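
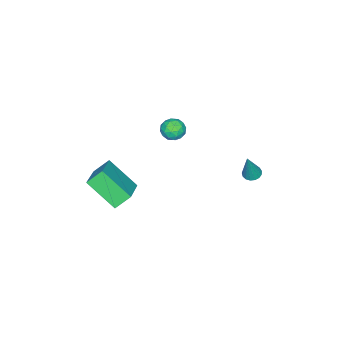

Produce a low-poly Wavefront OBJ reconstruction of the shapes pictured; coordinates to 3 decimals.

v -4.064 -2.156 -1.455
v -3.566 -2.306 -0.89
v -4.234 -3.374 -1.63
v -3.736 -3.524 -1.065
v -4.418 -3.211 -0.903
v -4.313 -2.458 -0.795
v -3.487 -3.222 -1.725
v -3.382 -2.469 -1.617
v -3.21 -2.965 -1.057
v -3.785 -2.958 -0.549
v -4.015 -2.722 -1.971
v -4.59 -2.715 -1.463
v -3.8 -2.124 -1.157
v -4 -3.556 -1.363
v -4.4 -3.372 -1.268
v -4.108 -3.46 -0.936
v -4.239 -2.213 -1.101
v -3.947 -2.302 -0.769
v -4.447 -2.833 -0.777
v -3.853 -3.378 -1.751
v -3.561 -3.467 -1.419
v -3.692 -2.22 -1.584
v -3.4 -2.308 -1.252
v -3.353 -2.847 -1.743
v -3.298 -2.6 -0.923
v -3.398 -3.316 -1.026
v -3.252 -3.138 -1.414
v -3.19 -2.696 -1.351
v -3.636 -2.596 -0.624
v -3.736 -3.312 -0.728
v -4.137 -3.127 -0.632
v -4.075 -2.685 -0.568
v -3.427 -2.983 -0.723
v -4.064 -2.368 -1.792
v -4.164 -3.084 -1.896
v -3.725 -2.995 -1.952
v -3.663 -2.553 -1.888
v -4.402 -2.364 -1.494
v -4.502 -3.08 -1.597
v -4.61 -2.984 -1.169
v -4.548 -2.542 -1.106
v -4.373 -2.697 -1.797
v -3.175 2.496 -1.974
v -2.675 2.408 -2.159
v -2.505 2.544 -0.186
v -2.696 2.665 -2.158
v -2.827 2.884 -2.115
v -3.037 3.014 -2.04
v -3.279 3.025 -1.949
v -3.497 2.914 -1.865
v -3.641 2.708 -1.805
v -3.678 2.453 -1.784
v -3.6 2.208 -1.807
v -3.424 2.029 -1.868
v -3.191 1.956 -1.953
v -2.955 2.007 -2.043
v -2.768 2.17 -2.117
v 2.376 -3.894 -0.474
v 1.759 -3.309 0.27
v 2.34 -2.21 -1.827
v 1.723 -1.625 -1.082
v 4.177 -3.135 0.422
v 3.56 -2.55 1.167
v 4.141 -1.451 -0.93
v 3.524 -0.866 -0.186
f 1 38 17
f 38 12 41
f 17 41 6
f 38 41 17
f 1 17 13
f 17 6 18
f 13 18 2
f 17 18 13
f 1 13 22
f 13 2 23
f 22 23 8
f 13 23 22
f 1 22 34
f 22 8 37
f 34 37 11
f 22 37 34
f 1 34 38
f 34 11 42
f 38 42 12
f 34 42 38
f 2 18 29
f 18 6 32
f 29 32 10
f 18 32 29
f 6 41 19
f 41 12 40
f 19 40 5
f 41 40 19
f 12 42 39
f 42 11 35
f 39 35 3
f 42 35 39
f 11 37 36
f 37 8 24
f 36 24 7
f 37 24 36
f 8 23 28
f 23 2 25
f 28 25 9
f 23 25 28
f 4 30 16
f 30 10 31
f 16 31 5
f 30 31 16
f 4 16 14
f 16 5 15
f 14 15 3
f 16 15 14
f 4 14 21
f 14 3 20
f 21 20 7
f 14 20 21
f 4 21 26
f 21 7 27
f 26 27 9
f 21 27 26
f 4 26 30
f 26 9 33
f 30 33 10
f 26 33 30
f 5 31 19
f 31 10 32
f 19 32 6
f 31 32 19
f 3 15 39
f 15 5 40
f 39 40 12
f 15 40 39
f 7 20 36
f 20 3 35
f 36 35 11
f 20 35 36
f 9 27 28
f 27 7 24
f 28 24 8
f 27 24 28
f 10 33 29
f 33 9 25
f 29 25 2
f 33 25 29
f 44 43 46
f 44 46 45
f 46 43 47
f 46 47 45
f 47 43 48
f 47 48 45
f 48 43 49
f 48 49 45
f 49 43 50
f 49 50 45
f 50 43 51
f 50 51 45
f 51 43 52
f 51 52 45
f 52 43 53
f 52 53 45
f 53 43 54
f 53 54 45
f 54 43 55
f 54 55 45
f 55 43 56
f 55 56 45
f 56 43 57
f 56 57 45
f 57 43 44
f 57 44 45
f 59 61 58
f 62 59 58
f 58 61 60
f 60 62 58
f 59 65 61
f 63 59 62
f 63 65 59
f 61 65 60
f 64 62 60
f 60 65 64
f 64 63 62
f 65 63 64



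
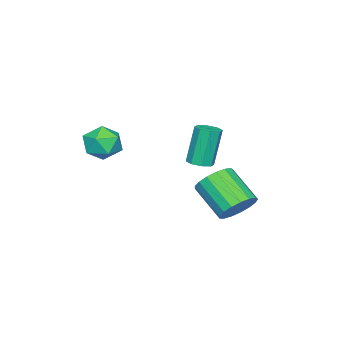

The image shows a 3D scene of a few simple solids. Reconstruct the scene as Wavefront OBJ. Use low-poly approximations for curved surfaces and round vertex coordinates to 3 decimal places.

v -2.78 3.266 -1.8
v -2.164 2.602 -2.388
v -2.723 0.931 -1.089
v -3.34 1.594 -0.5
v -1.843 2.779 -2.023
v -2.402 1.107 -0.724
v -1.736 3.066 -1.607
v -2.296 1.395 -0.308
v -1.869 3.4 -1.235
v -2.429 1.728 0.064
v -2.211 3.703 -0.992
v -2.77 2.031 0.307
v -2.683 3.905 -0.935
v -3.242 2.234 0.364
v -3.177 3.962 -1.075
v -3.737 2.29 0.224
v -3.581 3.859 -1.382
v -4.14 2.187 -0.082
v -3.801 3.62 -1.784
v -4.36 1.948 -0.485
v -3.787 3.3 -2.19
v -4.346 1.628 -0.89
v -3.542 2.972 -2.506
v -4.102 1.3 -1.207
v -3.124 2.712 -2.661
v -3.683 1.04 -1.361
v -2.626 2.578 -2.618
v -3.185 0.906 -1.319
v 0.835 -1.045 3.642
v 1.331 -0.514 2.882
v 2.129 -2.146 3.718
v 2.625 -1.615 2.958
v 2.509 -1.184 3.91
v 1.709 -0.504 3.863
v 1.751 -2.156 2.737
v 0.951 -1.476 2.69
v 1.897 -1.201 2.323
v 2.365 -0.6 3.048
v 1.095 -2.06 3.552
v 1.563 -1.459 4.277
v 1.05 3.385 2.951
v 1.554 3.765 3.058
v 1.033 3.895 5.037
v 0.53 3.515 4.929
v 1.152 4.017 2.936
v 0.631 4.147 4.915
v 0.691 3.899 2.822
v 0.17 4.029 4.801
v 0.44 3.48 2.784
v -0.081 3.61 4.762
v 0.547 3.005 2.843
v 0.026 3.135 4.822
v 0.949 2.753 2.965
v 0.428 2.883 4.944
v 1.41 2.871 3.079
v 0.889 3.001 5.058
v 1.661 3.29 3.118
v 1.14 3.42 5.096
f 2 1 5
f 2 5 3
f 3 5 6
f 3 6 4
f 5 1 7
f 5 7 6
f 6 7 8
f 6 8 4
f 7 1 9
f 7 9 8
f 8 9 10
f 8 10 4
f 9 1 11
f 9 11 10
f 10 11 12
f 10 12 4
f 11 1 13
f 11 13 12
f 12 13 14
f 12 14 4
f 13 1 15
f 13 15 14
f 14 15 16
f 14 16 4
f 15 1 17
f 15 17 16
f 16 17 18
f 16 18 4
f 17 1 19
f 17 19 18
f 18 19 20
f 18 20 4
f 19 1 21
f 19 21 20
f 20 21 22
f 20 22 4
f 21 1 23
f 21 23 22
f 22 23 24
f 22 24 4
f 23 1 25
f 23 25 24
f 24 25 26
f 24 26 4
f 25 1 27
f 25 27 26
f 26 27 28
f 26 28 4
f 27 1 2
f 27 2 28
f 28 2 3
f 28 3 4
f 29 40 34
f 29 34 30
f 29 30 36
f 29 36 39
f 29 39 40
f 30 34 38
f 34 40 33
f 40 39 31
f 39 36 35
f 36 30 37
f 32 38 33
f 32 33 31
f 32 31 35
f 32 35 37
f 32 37 38
f 33 38 34
f 31 33 40
f 35 31 39
f 37 35 36
f 38 37 30
f 42 41 45
f 42 45 43
f 43 45 46
f 43 46 44
f 45 41 47
f 45 47 46
f 46 47 48
f 46 48 44
f 47 41 49
f 47 49 48
f 48 49 50
f 48 50 44
f 49 41 51
f 49 51 50
f 50 51 52
f 50 52 44
f 51 41 53
f 51 53 52
f 52 53 54
f 52 54 44
f 53 41 55
f 53 55 54
f 54 55 56
f 54 56 44
f 55 41 57
f 55 57 56
f 56 57 58
f 56 58 44
f 57 41 42
f 57 42 58
f 58 42 43
f 58 43 44



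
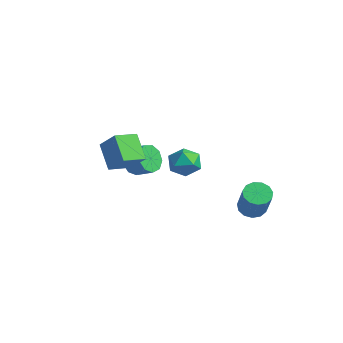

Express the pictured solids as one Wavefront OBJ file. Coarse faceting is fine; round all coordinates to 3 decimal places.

v -3.344 3.625 -1.945
v -3.036 4.143 -2.768
v -2.424 2.337 -2.412
v -2.116 2.855 -3.235
v -1.808 3.142 -2.306
v -2.376 3.938 -2.017
v -3.084 2.542 -3.163
v -3.652 3.338 -2.874
v -2.875 3.474 -3.52
v -2.086 3.845 -2.991
v -3.374 2.635 -2.189
v -2.585 3.006 -1.66
v -1.178 -1.089 -0.259
v -0.696 -1.293 -0.991
v 0.221 -0.914 -0.493
v -0.262 -0.711 0.239
v -0.91 -0.717 -1.034
v 0.006 -0.339 -0.535
v -1.25 -0.316 -0.714
v -0.334 0.063 -0.215
v -1.557 -0.276 -0.181
v -0.64 0.102 0.318
v -1.686 -0.617 0.315
v -0.769 -0.239 0.814
v -1.577 -1.179 0.542
v -0.661 -0.801 1.041
v -1.282 -1.699 0.395
v -0.366 -1.32 0.893
v -0.939 -1.933 -0.059
v -0.022 -1.555 0.44
v -0.707 -1.773 -0.607
v 0.21 -1.394 -0.108
v 3.123 3.204 -3.059
v 3.64 2.811 -3.491
v 4.674 2.323 -1.814
v 4.157 2.716 -1.381
v 3.79 3.224 -3.464
v 4.823 2.735 -1.786
v 3.728 3.63 -3.307
v 4.761 3.142 -1.63
v 3.474 3.901 -3.072
v 4.508 3.412 -1.395
v 3.109 3.95 -2.833
v 4.142 3.462 -1.155
v 2.748 3.763 -2.665
v 3.782 3.275 -0.987
v 2.507 3.399 -2.622
v 3.54 2.91 -0.945
v 2.461 2.972 -2.718
v 3.495 2.484 -1.041
v 2.625 2.619 -2.922
v 3.659 2.131 -1.245
v 2.948 2.452 -3.17
v 3.982 1.964 -1.492
v 3.326 2.524 -3.382
v 4.36 2.036 -1.704
v -0.944 -3.311 1.812
v 0.117 -3.117 2.883
v -0.891 -2.023 1.526
v 0.17 -1.829 2.597
v 0.25 -3.611 0.683
v 1.311 -3.417 1.754
v 0.303 -2.323 0.397
v 1.364 -2.129 1.468
f 1 12 6
f 1 6 2
f 1 2 8
f 1 8 11
f 1 11 12
f 2 6 10
f 6 12 5
f 12 11 3
f 11 8 7
f 8 2 9
f 4 10 5
f 4 5 3
f 4 3 7
f 4 7 9
f 4 9 10
f 5 10 6
f 3 5 12
f 7 3 11
f 9 7 8
f 10 9 2
f 14 13 17
f 14 17 15
f 15 17 18
f 15 18 16
f 17 13 19
f 17 19 18
f 18 19 20
f 18 20 16
f 19 13 21
f 19 21 20
f 20 21 22
f 20 22 16
f 21 13 23
f 21 23 22
f 22 23 24
f 22 24 16
f 23 13 25
f 23 25 24
f 24 25 26
f 24 26 16
f 25 13 27
f 25 27 26
f 26 27 28
f 26 28 16
f 27 13 29
f 27 29 28
f 28 29 30
f 28 30 16
f 29 13 31
f 29 31 30
f 30 31 32
f 30 32 16
f 31 13 14
f 31 14 32
f 32 14 15
f 32 15 16
f 34 33 37
f 34 37 35
f 35 37 38
f 35 38 36
f 37 33 39
f 37 39 38
f 38 39 40
f 38 40 36
f 39 33 41
f 39 41 40
f 40 41 42
f 40 42 36
f 41 33 43
f 41 43 42
f 42 43 44
f 42 44 36
f 43 33 45
f 43 45 44
f 44 45 46
f 44 46 36
f 45 33 47
f 45 47 46
f 46 47 48
f 46 48 36
f 47 33 49
f 47 49 48
f 48 49 50
f 48 50 36
f 49 33 51
f 49 51 50
f 50 51 52
f 50 52 36
f 51 33 53
f 51 53 52
f 52 53 54
f 52 54 36
f 53 33 55
f 53 55 54
f 54 55 56
f 54 56 36
f 55 33 34
f 55 34 56
f 56 34 35
f 56 35 36
f 58 60 57
f 61 58 57
f 57 60 59
f 59 61 57
f 58 64 60
f 62 58 61
f 62 64 58
f 60 64 59
f 63 61 59
f 59 64 63
f 63 62 61
f 64 62 63



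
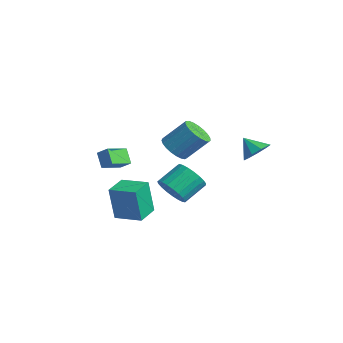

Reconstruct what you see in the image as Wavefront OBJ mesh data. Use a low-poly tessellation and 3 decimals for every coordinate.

v 3.072 -0.997 0.212
v 4.07 -1.113 0.549
v 3.927 0.3 1.464
v 2.928 0.417 1.128
v 4.124 -0.871 0.184
v 3.98 0.542 1.099
v 3.996 -0.652 -0.176
v 3.852 0.762 0.74
v 3.708 -0.491 -0.468
v 3.564 0.922 0.447
v 3.31 -0.418 -0.643
v 3.166 0.995 0.272
v 2.871 -0.446 -0.67
v 2.727 0.968 0.245
v 2.467 -0.568 -0.545
v 2.323 0.845 0.37
v 2.167 -0.765 -0.288
v 2.023 0.649 0.627
v 2.024 -1.001 0.055
v 1.88 0.412 0.97
v 2.062 -1.237 0.425
v 1.918 0.176 1.34
v 2.274 -1.432 0.759
v 2.131 -0.018 1.674
v 2.625 -1.551 0.998
v 2.481 -0.137 1.913
v 3.053 -1.574 1.101
v 2.909 -0.161 2.016
v 3.484 -1.498 1.051
v 3.34 -0.084 1.966
v 3.844 -1.335 0.855
v 3.7 0.079 1.771
v -0.133 1.035 1.705
v 0.374 1.566 1.025
v 1.04 2.735 2.436
v 0.533 2.205 3.115
v 0.008 1.763 1.034
v 0.675 2.933 2.445
v -0.382 1.835 1.159
v 0.285 3.005 2.57
v -0.729 1.769 1.378
v -0.062 2.938 2.789
v -0.973 1.576 1.654
v -0.306 2.745 3.064
v -1.072 1.289 1.938
v -0.405 2.458 3.349
v -1.009 0.958 2.182
v -0.342 2.128 3.593
v -0.794 0.641 2.344
v -0.127 1.811 3.754
v -0.465 0.392 2.395
v 0.202 1.561 3.805
v -0.078 0.254 2.326
v 0.588 1.424 3.737
v 0.298 0.251 2.151
v 0.965 1.421 3.561
v 0.6 0.384 1.898
v 1.267 1.554 3.308
v 0.776 0.629 1.611
v 1.443 1.799 3.022
v 0.794 0.945 1.341
v 1.461 2.115 2.752
v 0.652 1.276 1.134
v 1.318 2.446 2.545
v 4.271 3.811 2.61
v 4.841 3.108 2.864
v 3.409 3.429 3.49
v 4.968 3.631 3.215
v 4.769 4.238 3.284
v 4.337 4.646 3.037
v 3.874 4.663 2.591
v 3.598 4.281 2.153
v 3.636 3.679 1.93
v 3.972 3.139 2.025
v 4.448 2.913 2.393
v -0.87 -3.532 2.183
v -0.21 -3.21 2.721
v -1.167 -2.175 1.734
v -0.507 -1.853 2.272
v -0.133 -3.647 1.348
v 0.527 -3.325 1.886
v -0.43 -2.29 0.899
v 0.23 -1.968 1.437
v 2.843 -4.431 -1.023
v 2.694 -4.703 1.155
v 2.039 -3.192 -0.923
v 1.891 -3.464 1.255
v 4.249 -3.536 -0.815
v 4.101 -3.808 1.363
v 3.446 -2.297 -0.715
v 3.297 -2.569 1.463
f 2 1 5
f 2 5 3
f 3 5 6
f 3 6 4
f 5 1 7
f 5 7 6
f 6 7 8
f 6 8 4
f 7 1 9
f 7 9 8
f 8 9 10
f 8 10 4
f 9 1 11
f 9 11 10
f 10 11 12
f 10 12 4
f 11 1 13
f 11 13 12
f 12 13 14
f 12 14 4
f 13 1 15
f 13 15 14
f 14 15 16
f 14 16 4
f 15 1 17
f 15 17 16
f 16 17 18
f 16 18 4
f 17 1 19
f 17 19 18
f 18 19 20
f 18 20 4
f 19 1 21
f 19 21 20
f 20 21 22
f 20 22 4
f 21 1 23
f 21 23 22
f 22 23 24
f 22 24 4
f 23 1 25
f 23 25 24
f 24 25 26
f 24 26 4
f 25 1 27
f 25 27 26
f 26 27 28
f 26 28 4
f 27 1 29
f 27 29 28
f 28 29 30
f 28 30 4
f 29 1 31
f 29 31 30
f 30 31 32
f 30 32 4
f 31 1 2
f 31 2 32
f 32 2 3
f 32 3 4
f 34 33 37
f 34 37 35
f 35 37 38
f 35 38 36
f 37 33 39
f 37 39 38
f 38 39 40
f 38 40 36
f 39 33 41
f 39 41 40
f 40 41 42
f 40 42 36
f 41 33 43
f 41 43 42
f 42 43 44
f 42 44 36
f 43 33 45
f 43 45 44
f 44 45 46
f 44 46 36
f 45 33 47
f 45 47 46
f 46 47 48
f 46 48 36
f 47 33 49
f 47 49 48
f 48 49 50
f 48 50 36
f 49 33 51
f 49 51 50
f 50 51 52
f 50 52 36
f 51 33 53
f 51 53 52
f 52 53 54
f 52 54 36
f 53 33 55
f 53 55 54
f 54 55 56
f 54 56 36
f 55 33 57
f 55 57 56
f 56 57 58
f 56 58 36
f 57 33 59
f 57 59 58
f 58 59 60
f 58 60 36
f 59 33 61
f 59 61 60
f 60 61 62
f 60 62 36
f 61 33 63
f 61 63 62
f 62 63 64
f 62 64 36
f 63 33 34
f 63 34 64
f 64 34 35
f 64 35 36
f 66 65 68
f 66 68 67
f 68 65 69
f 68 69 67
f 69 65 70
f 69 70 67
f 70 65 71
f 70 71 67
f 71 65 72
f 71 72 67
f 72 65 73
f 72 73 67
f 73 65 74
f 73 74 67
f 74 65 75
f 74 75 67
f 75 65 66
f 75 66 67
f 77 79 76
f 80 77 76
f 76 79 78
f 78 80 76
f 77 83 79
f 81 77 80
f 81 83 77
f 79 83 78
f 82 80 78
f 78 83 82
f 82 81 80
f 83 81 82
f 85 87 84
f 88 85 84
f 84 87 86
f 86 88 84
f 85 91 87
f 89 85 88
f 89 91 85
f 87 91 86
f 90 88 86
f 86 91 90
f 90 89 88
f 91 89 90



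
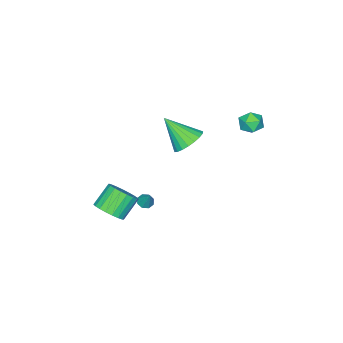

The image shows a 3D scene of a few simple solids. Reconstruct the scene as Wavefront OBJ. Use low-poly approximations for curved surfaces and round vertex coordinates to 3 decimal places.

v -1.209 0.552 1.345
v -0.185 0.575 1.163
v -0.911 -0.912 2.835
v -0.229 0.877 1.469
v -0.442 1.123 1.753
v -0.787 1.271 1.967
v -1.206 1.294 2.074
v -1.625 1.189 2.054
v -1.972 0.974 1.912
v -2.187 0.686 1.671
v -2.233 0.374 1.375
v -2.102 0.094 1.073
v -1.816 -0.107 0.818
v -1.425 -0.195 0.654
v -0.997 -0.153 0.61
v -0.606 0.011 0.693
v -0.318 0.268 0.888
v -0.023 -1.567 -4.226
v 0.431 -1.799 -4.231
v 0.303 -0.953 -3.174
v 0.433 -1.462 -4.428
v 0.168 -1.187 -4.507
v -0.209 -1.134 -4.421
v -0.477 -1.335 -4.22
v -0.479 -1.671 -4.023
v -0.214 -1.947 -3.944
v 0.163 -2 -4.03
v 2.282 -2.372 -3.946
v 2.822 -1.682 -3.484
v 1.678 -1.518 -2.392
v 1.138 -2.208 -2.854
v 2.602 -1.456 -3.749
v 1.458 -1.292 -2.657
v 2.326 -1.388 -4.047
v 1.182 -1.224 -2.955
v 2.043 -1.491 -4.328
v 0.9 -1.326 -3.236
v 1.802 -1.745 -4.543
v 0.658 -1.581 -3.451
v 1.643 -2.109 -4.655
v 0.499 -1.944 -3.563
v 1.595 -2.517 -4.644
v 0.451 -2.353 -3.552
v 1.666 -2.901 -4.512
v 0.522 -2.737 -3.42
v 1.843 -3.193 -4.283
v 0.699 -3.029 -3.191
v 2.096 -3.343 -3.995
v 0.952 -3.179 -2.903
v 2.381 -3.326 -3.699
v 1.237 -3.161 -2.607
v 2.649 -3.143 -3.445
v 1.505 -2.979 -2.353
v 2.854 -2.827 -3.278
v 1.71 -2.663 -2.186
v 2.96 -2.433 -3.227
v 1.816 -2.268 -2.135
v 2.948 -2.028 -3.3
v 1.804 -1.863 -2.208
v -3.067 4.077 4.099
v -2.708 4.472 3.519
v -2.152 3.188 4.061
v -1.793 3.583 3.481
v -1.81 3.883 4.209
v -2.376 4.433 4.233
v -2.484 3.227 3.347
v -3.05 3.777 3.371
v -2.348 3.946 3.054
v -1.931 4.352 3.586
v -2.929 3.308 3.994
v -2.512 3.714 4.526
f 2 1 4
f 2 4 3
f 4 1 5
f 4 5 3
f 5 1 6
f 5 6 3
f 6 1 7
f 6 7 3
f 7 1 8
f 7 8 3
f 8 1 9
f 8 9 3
f 9 1 10
f 9 10 3
f 10 1 11
f 10 11 3
f 11 1 12
f 11 12 3
f 12 1 13
f 12 13 3
f 13 1 14
f 13 14 3
f 14 1 15
f 14 15 3
f 15 1 16
f 15 16 3
f 16 1 17
f 16 17 3
f 17 1 2
f 17 2 3
f 19 18 21
f 19 21 20
f 21 18 22
f 21 22 20
f 22 18 23
f 22 23 20
f 23 18 24
f 23 24 20
f 24 18 25
f 24 25 20
f 25 18 26
f 25 26 20
f 26 18 27
f 26 27 20
f 27 18 19
f 27 19 20
f 29 28 32
f 29 32 30
f 30 32 33
f 30 33 31
f 32 28 34
f 32 34 33
f 33 34 35
f 33 35 31
f 34 28 36
f 34 36 35
f 35 36 37
f 35 37 31
f 36 28 38
f 36 38 37
f 37 38 39
f 37 39 31
f 38 28 40
f 38 40 39
f 39 40 41
f 39 41 31
f 40 28 42
f 40 42 41
f 41 42 43
f 41 43 31
f 42 28 44
f 42 44 43
f 43 44 45
f 43 45 31
f 44 28 46
f 44 46 45
f 45 46 47
f 45 47 31
f 46 28 48
f 46 48 47
f 47 48 49
f 47 49 31
f 48 28 50
f 48 50 49
f 49 50 51
f 49 51 31
f 50 28 52
f 50 52 51
f 51 52 53
f 51 53 31
f 52 28 54
f 52 54 53
f 53 54 55
f 53 55 31
f 54 28 56
f 54 56 55
f 55 56 57
f 55 57 31
f 56 28 58
f 56 58 57
f 57 58 59
f 57 59 31
f 58 28 29
f 58 29 59
f 59 29 30
f 59 30 31
f 60 71 65
f 60 65 61
f 60 61 67
f 60 67 70
f 60 70 71
f 61 65 69
f 65 71 64
f 71 70 62
f 70 67 66
f 67 61 68
f 63 69 64
f 63 64 62
f 63 62 66
f 63 66 68
f 63 68 69
f 64 69 65
f 62 64 71
f 66 62 70
f 68 66 67
f 69 68 61



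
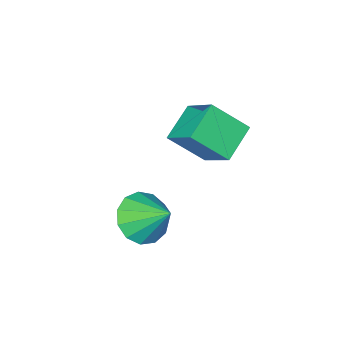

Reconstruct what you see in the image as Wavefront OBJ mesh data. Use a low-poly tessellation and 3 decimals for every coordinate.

v 0.309 -1.298 -1.387
v 1.039 -1.654 -0.822
v 0.071 -0.142 -0.353
v 1.275 -1.291 -1.173
v 1.204 -0.931 -1.593
v 0.849 -0.687 -1.947
v 0.322 -0.637 -2.124
v -0.209 -0.798 -2.066
v -0.576 -1.117 -1.793
v -0.662 -1.494 -1.391
v -0.44 -1.809 -0.988
v 0.02 -1.962 -0.711
v 0.571 -1.904 -0.649
v -3.121 -3.605 0.836
v -3.096 -2.293 1.837
v -4.051 -2.781 -0.22
v -4.026 -1.47 0.781
v -1.914 -3.11 0.159
v -1.889 -1.799 1.16
v -2.844 -2.287 -0.897
v -2.819 -0.975 0.104
f 2 1 4
f 2 4 3
f 4 1 5
f 4 5 3
f 5 1 6
f 5 6 3
f 6 1 7
f 6 7 3
f 7 1 8
f 7 8 3
f 8 1 9
f 8 9 3
f 9 1 10
f 9 10 3
f 10 1 11
f 10 11 3
f 11 1 12
f 11 12 3
f 12 1 13
f 12 13 3
f 13 1 2
f 13 2 3
f 15 17 14
f 18 15 14
f 14 17 16
f 16 18 14
f 15 21 17
f 19 15 18
f 19 21 15
f 17 21 16
f 20 18 16
f 16 21 20
f 20 19 18
f 21 19 20



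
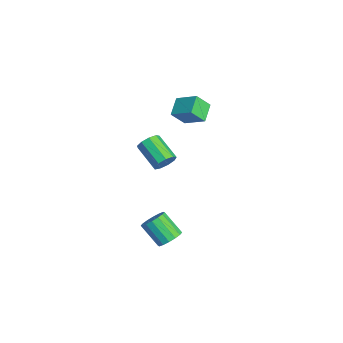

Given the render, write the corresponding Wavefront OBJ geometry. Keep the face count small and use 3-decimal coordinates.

v 3.383 1.197 -4.556
v 3.689 1.68 -4.01
v 2.823 0.905 -2.839
v 2.517 0.423 -3.384
v 3.348 1.867 -4.138
v 2.483 1.092 -2.967
v 3.017 1.875 -4.378
v 2.151 1.1 -3.206
v 2.784 1.701 -4.665
v 1.918 0.926 -3.494
v 2.711 1.392 -4.923
v 1.846 0.617 -3.752
v 2.818 1.031 -5.083
v 1.953 0.256 -3.911
v 3.077 0.715 -5.101
v 2.211 -0.06 -3.93
v 3.417 0.528 -4.973
v 2.552 -0.247 -3.802
v 3.749 0.52 -4.734
v 2.883 -0.255 -3.562
v 3.982 0.694 -4.446
v 3.116 -0.081 -3.275
v 4.054 1.003 -4.188
v 3.189 0.228 -3.017
v 3.947 1.364 -4.029
v 3.082 0.589 -2.857
v 4.415 0.708 2.655
v 4.83 0.263 3.001
v 3.481 -0.352 3.831
v 3.065 0.092 3.485
v 4.792 0.674 3.243
v 3.443 0.059 4.074
v 4.578 1.101 3.21
v 3.228 0.486 4.041
v 4.287 1.344 2.918
v 2.937 0.728 3.748
v 4.056 1.289 2.502
v 2.706 0.673 3.332
v 3.993 0.962 2.157
v 2.643 0.347 2.988
v 4.127 0.516 2.046
v 2.778 -0.099 2.876
v 4.396 0.16 2.219
v 3.047 -0.455 3.05
v 4.674 0.06 2.596
v 3.324 -0.555 3.427
v -1.854 2.438 1.816
v -2.831 2.979 2.421
v -1.988 3.264 0.861
v -2.965 3.805 1.466
v -0.915 3.375 2.494
v -1.892 3.916 3.099
v -1.049 4.201 1.539
v -2.026 4.742 2.144
f 2 1 5
f 2 5 3
f 3 5 6
f 3 6 4
f 5 1 7
f 5 7 6
f 6 7 8
f 6 8 4
f 7 1 9
f 7 9 8
f 8 9 10
f 8 10 4
f 9 1 11
f 9 11 10
f 10 11 12
f 10 12 4
f 11 1 13
f 11 13 12
f 12 13 14
f 12 14 4
f 13 1 15
f 13 15 14
f 14 15 16
f 14 16 4
f 15 1 17
f 15 17 16
f 16 17 18
f 16 18 4
f 17 1 19
f 17 19 18
f 18 19 20
f 18 20 4
f 19 1 21
f 19 21 20
f 20 21 22
f 20 22 4
f 21 1 23
f 21 23 22
f 22 23 24
f 22 24 4
f 23 1 25
f 23 25 24
f 24 25 26
f 24 26 4
f 25 1 2
f 25 2 26
f 26 2 3
f 26 3 4
f 28 27 31
f 28 31 29
f 29 31 32
f 29 32 30
f 31 27 33
f 31 33 32
f 32 33 34
f 32 34 30
f 33 27 35
f 33 35 34
f 34 35 36
f 34 36 30
f 35 27 37
f 35 37 36
f 36 37 38
f 36 38 30
f 37 27 39
f 37 39 38
f 38 39 40
f 38 40 30
f 39 27 41
f 39 41 40
f 40 41 42
f 40 42 30
f 41 27 43
f 41 43 42
f 42 43 44
f 42 44 30
f 43 27 45
f 43 45 44
f 44 45 46
f 44 46 30
f 45 27 28
f 45 28 46
f 46 28 29
f 46 29 30
f 48 50 47
f 51 48 47
f 47 50 49
f 49 51 47
f 48 54 50
f 52 48 51
f 52 54 48
f 50 54 49
f 53 51 49
f 49 54 53
f 53 52 51
f 54 52 53



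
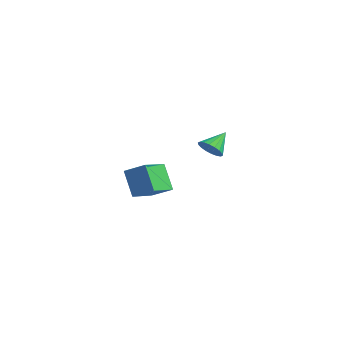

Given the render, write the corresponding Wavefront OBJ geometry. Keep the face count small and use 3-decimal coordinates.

v 2.52 1.634 0.818
v 2.987 2.039 0.468
v 2.26 2.646 1.642
v 2.716 2.095 0.315
v 2.407 2.059 0.261
v 2.12 1.94 0.317
v 1.912 1.76 0.473
v 1.825 1.555 0.697
v 1.875 1.366 0.945
v 2.053 1.23 1.168
v 2.323 1.174 1.322
v 2.632 1.209 1.376
v 2.919 1.329 1.319
v 3.127 1.509 1.164
v 3.215 1.714 0.94
v 3.165 1.903 0.691
v -3.402 0.653 -4.331
v -4.361 0.691 -2.879
v -4.074 2.138 -4.813
v -5.032 2.177 -3.361
v -2.388 1.323 -3.679
v -3.346 1.362 -2.227
v -3.059 2.809 -4.161
v -4.018 2.847 -2.709
f 2 1 4
f 2 4 3
f 4 1 5
f 4 5 3
f 5 1 6
f 5 6 3
f 6 1 7
f 6 7 3
f 7 1 8
f 7 8 3
f 8 1 9
f 8 9 3
f 9 1 10
f 9 10 3
f 10 1 11
f 10 11 3
f 11 1 12
f 11 12 3
f 12 1 13
f 12 13 3
f 13 1 14
f 13 14 3
f 14 1 15
f 14 15 3
f 15 1 16
f 15 16 3
f 16 1 2
f 16 2 3
f 18 20 17
f 21 18 17
f 17 20 19
f 19 21 17
f 18 24 20
f 22 18 21
f 22 24 18
f 20 24 19
f 23 21 19
f 19 24 23
f 23 22 21
f 24 22 23



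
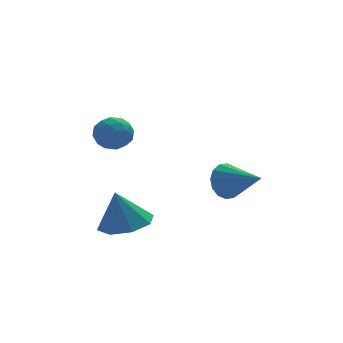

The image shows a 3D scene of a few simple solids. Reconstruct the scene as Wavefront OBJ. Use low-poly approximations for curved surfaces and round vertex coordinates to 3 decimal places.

v -1.447 -0.827 -1.163
v -0.386 -0.895 -0.923
v -1.793 -0.693 0.403
v -0.636 -0.108 -1.046
v -1.361 0.257 -1.237
v -2.137 -0.012 -1.385
v -2.508 -0.759 -1.403
v -2.258 -1.545 -1.281
v -1.533 -1.911 -1.09
v -0.758 -1.641 -0.942
v 2.808 0.015 -0.092
v 3.354 0.003 -0.756
v 3.632 -1.435 0.612
v 3.549 0.262 -0.45
v 3.546 0.455 -0.049
v 3.344 0.53 0.341
v 2.999 0.466 0.615
v 2.603 0.282 0.7
v 2.261 0.026 0.572
v 2.067 -0.232 0.267
v 2.07 -0.425 -0.134
v 2.272 -0.5 -0.524
v 2.617 -0.436 -0.798
v 3.013 -0.252 -0.883
v -2.4 -0.207 3.646
v -1.711 0.197 3.682
v -1.809 -1.157 2.998
v -1.12 -0.753 3.034
v -1.435 -1.066 3.698
v -1.8 -0.479 4.099
v -1.72 -0.481 2.581
v -2.085 0.106 2.982
v -1.291 0.027 3.024
v -1.115 -0.334 3.714
v -2.405 -0.626 2.966
v -2.229 -0.987 3.656
v -2.107 0.078 3.721
v -1.413 -1.038 2.959
v -1.598 -1.222 3.349
v -1.193 -0.985 3.37
v -2.16 -0.319 3.966
v -1.755 -0.082 3.987
v -1.593 -0.824 3.997
v -1.765 -0.878 2.693
v -1.36 -0.641 2.714
v -2.327 0.025 3.31
v -1.922 0.262 3.331
v -1.927 -0.136 2.683
v -1.455 0.216 3.355
v -1.108 -0.342 2.974
v -1.461 -0.182 2.708
v -1.675 0.163 2.944
v -1.352 0.003 3.761
v -1.005 -0.555 3.38
v -1.19 -0.739 3.77
v -1.404 -0.394 4.006
v -1.105 -0.096 3.374
v -2.515 -0.405 3.3
v -2.168 -0.963 2.919
v -2.116 -0.566 2.674
v -2.33 -0.221 2.91
v -2.412 -0.618 3.706
v -2.065 -1.176 3.325
v -1.845 -1.123 3.736
v -2.059 -0.778 3.972
v -2.415 -0.864 3.306
f 2 1 4
f 2 4 3
f 4 1 5
f 4 5 3
f 5 1 6
f 5 6 3
f 6 1 7
f 6 7 3
f 7 1 8
f 7 8 3
f 8 1 9
f 8 9 3
f 9 1 10
f 9 10 3
f 10 1 2
f 10 2 3
f 12 11 14
f 12 14 13
f 14 11 15
f 14 15 13
f 15 11 16
f 15 16 13
f 16 11 17
f 16 17 13
f 17 11 18
f 17 18 13
f 18 11 19
f 18 19 13
f 19 11 20
f 19 20 13
f 20 11 21
f 20 21 13
f 21 11 22
f 21 22 13
f 22 11 23
f 22 23 13
f 23 11 24
f 23 24 13
f 24 11 12
f 24 12 13
f 25 62 41
f 62 36 65
f 41 65 30
f 62 65 41
f 25 41 37
f 41 30 42
f 37 42 26
f 41 42 37
f 25 37 46
f 37 26 47
f 46 47 32
f 37 47 46
f 25 46 58
f 46 32 61
f 58 61 35
f 46 61 58
f 25 58 62
f 58 35 66
f 62 66 36
f 58 66 62
f 26 42 53
f 42 30 56
f 53 56 34
f 42 56 53
f 30 65 43
f 65 36 64
f 43 64 29
f 65 64 43
f 36 66 63
f 66 35 59
f 63 59 27
f 66 59 63
f 35 61 60
f 61 32 48
f 60 48 31
f 61 48 60
f 32 47 52
f 47 26 49
f 52 49 33
f 47 49 52
f 28 54 40
f 54 34 55
f 40 55 29
f 54 55 40
f 28 40 38
f 40 29 39
f 38 39 27
f 40 39 38
f 28 38 45
f 38 27 44
f 45 44 31
f 38 44 45
f 28 45 50
f 45 31 51
f 50 51 33
f 45 51 50
f 28 50 54
f 50 33 57
f 54 57 34
f 50 57 54
f 29 55 43
f 55 34 56
f 43 56 30
f 55 56 43
f 27 39 63
f 39 29 64
f 63 64 36
f 39 64 63
f 31 44 60
f 44 27 59
f 60 59 35
f 44 59 60
f 33 51 52
f 51 31 48
f 52 48 32
f 51 48 52
f 34 57 53
f 57 33 49
f 53 49 26
f 57 49 53



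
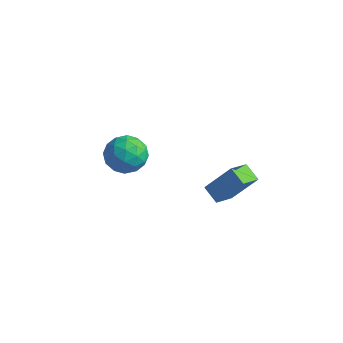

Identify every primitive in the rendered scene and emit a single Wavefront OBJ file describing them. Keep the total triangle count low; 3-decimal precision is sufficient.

v -3.515 -2.691 0.301
v -2.508 -3.035 -0.296
v -4.392 -4.385 -0.204
v -3.385 -4.729 -0.801
v -3.378 -4.657 0.417
v -2.836 -3.61 0.729
v -4.064 -3.81 -1.229
v -3.522 -2.763 -0.917
v -2.847 -3.727 -1.241
v -2.424 -4.25 -0.224
v -4.476 -3.17 -0.276
v -4.053 -3.693 0.741
v -2.934 -2.714 0.047
v -3.966 -4.706 -0.547
v -3.962 -4.663 0.169
v -3.37 -4.865 -0.182
v -3.127 -3.052 0.649
v -2.535 -3.254 0.299
v -3.047 -4.208 0.717
v -4.365 -4.166 -0.799
v -3.773 -4.368 -1.149
v -3.53 -2.555 -0.318
v -2.938 -2.757 -0.669
v -3.853 -3.212 -1.217
v -2.542 -3.323 -0.859
v -3.058 -4.319 -1.156
v -3.457 -3.779 -1.408
v -3.138 -3.163 -1.224
v -2.293 -3.63 -0.262
v -2.809 -4.626 -0.559
v -2.804 -4.584 0.157
v -2.486 -3.968 0.341
v -2.492 -4.037 -0.817
v -4.091 -2.794 0.059
v -4.607 -3.79 -0.238
v -4.414 -3.452 -0.841
v -4.096 -2.836 -0.657
v -3.842 -3.101 0.656
v -4.358 -4.097 0.359
v -3.762 -4.257 0.724
v -3.443 -3.641 0.908
v -4.408 -3.383 0.317
v 1.805 -4.06 0.46
v 2.823 -3.287 1.999
v 1.805 -2.791 -0.177
v 2.822 -2.018 1.362
v 2.718 -4.302 -0.022
v 3.735 -3.529 1.517
v 2.717 -3.033 -0.659
v 3.735 -2.26 0.88
f 1 38 17
f 38 12 41
f 17 41 6
f 38 41 17
f 1 17 13
f 17 6 18
f 13 18 2
f 17 18 13
f 1 13 22
f 13 2 23
f 22 23 8
f 13 23 22
f 1 22 34
f 22 8 37
f 34 37 11
f 22 37 34
f 1 34 38
f 34 11 42
f 38 42 12
f 34 42 38
f 2 18 29
f 18 6 32
f 29 32 10
f 18 32 29
f 6 41 19
f 41 12 40
f 19 40 5
f 41 40 19
f 12 42 39
f 42 11 35
f 39 35 3
f 42 35 39
f 11 37 36
f 37 8 24
f 36 24 7
f 37 24 36
f 8 23 28
f 23 2 25
f 28 25 9
f 23 25 28
f 4 30 16
f 30 10 31
f 16 31 5
f 30 31 16
f 4 16 14
f 16 5 15
f 14 15 3
f 16 15 14
f 4 14 21
f 14 3 20
f 21 20 7
f 14 20 21
f 4 21 26
f 21 7 27
f 26 27 9
f 21 27 26
f 4 26 30
f 26 9 33
f 30 33 10
f 26 33 30
f 5 31 19
f 31 10 32
f 19 32 6
f 31 32 19
f 3 15 39
f 15 5 40
f 39 40 12
f 15 40 39
f 7 20 36
f 20 3 35
f 36 35 11
f 20 35 36
f 9 27 28
f 27 7 24
f 28 24 8
f 27 24 28
f 10 33 29
f 33 9 25
f 29 25 2
f 33 25 29
f 44 46 43
f 47 44 43
f 43 46 45
f 45 47 43
f 44 50 46
f 48 44 47
f 48 50 44
f 46 50 45
f 49 47 45
f 45 50 49
f 49 48 47
f 50 48 49



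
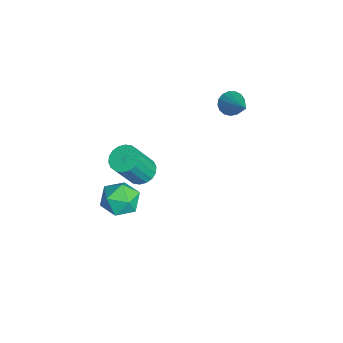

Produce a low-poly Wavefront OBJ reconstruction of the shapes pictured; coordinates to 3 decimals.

v -4.604 2.422 3.367
v -4.211 2.026 2.961
v -2.976 2.798 4.573
v -4.183 2.327 2.829
v -4.251 2.651 2.82
v -4.4 2.921 2.937
v -4.596 3.078 3.152
v -4.793 3.084 3.417
v -4.947 2.939 3.67
v -5.023 2.675 3.854
v -5.002 2.353 3.927
v -4.89 2.048 3.871
v -4.713 1.828 3.7
v -4.511 1.744 3.453
v -4.33 1.816 3.186
v -3.518 -2.134 -1.956
v -2.858 -2.438 -2.744
v -4.102 -3.762 -1.816
v -3.442 -4.066 -2.604
v -3.042 -3.775 -1.653
v -2.681 -2.769 -1.739
v -4.279 -3.431 -2.821
v -3.918 -2.425 -2.907
v -3.328 -3.24 -3.279
v -2.564 -3.452 -2.557
v -4.396 -2.748 -2.003
v -3.632 -2.96 -1.281
v -1.902 -2.268 1.665
v -1.485 -1.644 1.839
v -0.941 -2.489 3.568
v -1.358 -3.112 3.395
v -1.792 -1.57 1.971
v -1.248 -2.414 3.701
v -2.12 -1.634 2.044
v -1.577 -2.478 3.773
v -2.406 -1.823 2.041
v -1.862 -2.668 3.77
v -2.592 -2.101 1.964
v -2.048 -2.945 3.693
v -2.641 -2.411 1.828
v -2.097 -3.256 3.557
v -2.544 -2.693 1.659
v -2 -3.538 3.389
v -2.319 -2.891 1.492
v -1.775 -3.736 3.221
v -2.012 -2.966 1.359
v -1.468 -3.81 3.089
v -1.683 -2.902 1.287
v -1.14 -3.746 3.016
v -1.398 -2.712 1.29
v -0.854 -3.557 3.019
v -1.212 -2.435 1.367
v -0.668 -3.279 3.096
v -1.163 -2.124 1.503
v -0.619 -2.969 3.232
v -1.26 -1.842 1.671
v -0.716 -2.687 3.401
f 2 1 4
f 2 4 3
f 4 1 5
f 4 5 3
f 5 1 6
f 5 6 3
f 6 1 7
f 6 7 3
f 7 1 8
f 7 8 3
f 8 1 9
f 8 9 3
f 9 1 10
f 9 10 3
f 10 1 11
f 10 11 3
f 11 1 12
f 11 12 3
f 12 1 13
f 12 13 3
f 13 1 14
f 13 14 3
f 14 1 15
f 14 15 3
f 15 1 2
f 15 2 3
f 16 27 21
f 16 21 17
f 16 17 23
f 16 23 26
f 16 26 27
f 17 21 25
f 21 27 20
f 27 26 18
f 26 23 22
f 23 17 24
f 19 25 20
f 19 20 18
f 19 18 22
f 19 22 24
f 19 24 25
f 20 25 21
f 18 20 27
f 22 18 26
f 24 22 23
f 25 24 17
f 29 28 32
f 29 32 30
f 30 32 33
f 30 33 31
f 32 28 34
f 32 34 33
f 33 34 35
f 33 35 31
f 34 28 36
f 34 36 35
f 35 36 37
f 35 37 31
f 36 28 38
f 36 38 37
f 37 38 39
f 37 39 31
f 38 28 40
f 38 40 39
f 39 40 41
f 39 41 31
f 40 28 42
f 40 42 41
f 41 42 43
f 41 43 31
f 42 28 44
f 42 44 43
f 43 44 45
f 43 45 31
f 44 28 46
f 44 46 45
f 45 46 47
f 45 47 31
f 46 28 48
f 46 48 47
f 47 48 49
f 47 49 31
f 48 28 50
f 48 50 49
f 49 50 51
f 49 51 31
f 50 28 52
f 50 52 51
f 51 52 53
f 51 53 31
f 52 28 54
f 52 54 53
f 53 54 55
f 53 55 31
f 54 28 56
f 54 56 55
f 55 56 57
f 55 57 31
f 56 28 29
f 56 29 57
f 57 29 30
f 57 30 31



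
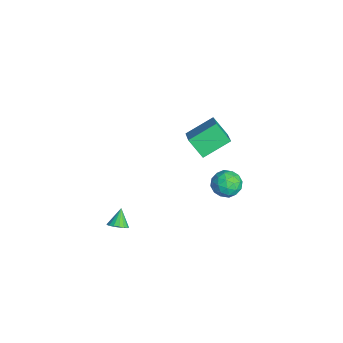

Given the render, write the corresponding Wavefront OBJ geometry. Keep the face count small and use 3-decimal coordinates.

v 0.17 3.692 -3.656
v 1.091 4.151 -3.439
v 0.929 2.169 -3.661
v 1.85 2.628 -3.444
v 1.089 2.609 -2.719
v 0.62 3.55 -2.716
v 1.4 2.77 -4.384
v 0.931 3.711 -4.381
v 1.851 3.581 -3.89
v 1.659 3.481 -2.861
v 0.361 2.839 -4.239
v 0.169 2.739 -3.21
v 0.564 4.055 -3.547
v 1.456 2.265 -3.553
v 1.009 2.254 -3.127
v 1.55 2.524 -3
v 0.287 3.702 -3.122
v 0.828 3.972 -2.995
v 0.827 3.066 -2.571
v 1.192 2.348 -4.105
v 1.733 2.618 -3.978
v 0.47 3.796 -4.1
v 1.011 4.066 -3.973
v 1.193 3.254 -4.529
v 1.552 3.989 -3.685
v 1.998 3.095 -3.688
v 1.734 3.178 -4.24
v 1.458 3.731 -4.238
v 1.439 3.931 -3.08
v 1.885 3.036 -3.083
v 1.438 3.025 -2.656
v 1.162 3.578 -2.655
v 1.886 3.596 -3.344
v 0.135 3.284 -4.017
v 0.581 2.389 -4.02
v 0.858 2.742 -4.445
v 0.582 3.295 -4.444
v 0.022 3.225 -3.412
v 0.468 2.331 -3.415
v 0.562 2.589 -2.862
v 0.286 3.142 -2.86
v 0.134 2.724 -3.756
v 3.013 -3.993 -4.304
v 3.419 -4.301 -3.838
v 2.227 -3.627 -3.376
v 3.539 -3.994 -3.857
v 3.539 -3.687 -3.978
v 3.419 -3.45 -4.174
v 3.205 -3.338 -4.4
v 2.948 -3.375 -4.603
v 2.705 -3.555 -4.738
v 2.534 -3.834 -4.773
v 2.472 -4.151 -4.701
v 2.534 -4.431 -4.538
v 2.706 -4.611 -4.32
v 2.948 -4.649 -4.1
v 3.206 -4.537 -3.925
v 2.896 1.071 2.304
v 2.141 0.348 3.393
v 2.512 2.81 3.192
v 1.757 2.087 4.281
v 4.483 0.913 3.299
v 3.728 0.19 4.388
v 4.099 2.652 4.187
v 3.344 1.929 5.276
f 1 38 17
f 38 12 41
f 17 41 6
f 38 41 17
f 1 17 13
f 17 6 18
f 13 18 2
f 17 18 13
f 1 13 22
f 13 2 23
f 22 23 8
f 13 23 22
f 1 22 34
f 22 8 37
f 34 37 11
f 22 37 34
f 1 34 38
f 34 11 42
f 38 42 12
f 34 42 38
f 2 18 29
f 18 6 32
f 29 32 10
f 18 32 29
f 6 41 19
f 41 12 40
f 19 40 5
f 41 40 19
f 12 42 39
f 42 11 35
f 39 35 3
f 42 35 39
f 11 37 36
f 37 8 24
f 36 24 7
f 37 24 36
f 8 23 28
f 23 2 25
f 28 25 9
f 23 25 28
f 4 30 16
f 30 10 31
f 16 31 5
f 30 31 16
f 4 16 14
f 16 5 15
f 14 15 3
f 16 15 14
f 4 14 21
f 14 3 20
f 21 20 7
f 14 20 21
f 4 21 26
f 21 7 27
f 26 27 9
f 21 27 26
f 4 26 30
f 26 9 33
f 30 33 10
f 26 33 30
f 5 31 19
f 31 10 32
f 19 32 6
f 31 32 19
f 3 15 39
f 15 5 40
f 39 40 12
f 15 40 39
f 7 20 36
f 20 3 35
f 36 35 11
f 20 35 36
f 9 27 28
f 27 7 24
f 28 24 8
f 27 24 28
f 10 33 29
f 33 9 25
f 29 25 2
f 33 25 29
f 44 43 46
f 44 46 45
f 46 43 47
f 46 47 45
f 47 43 48
f 47 48 45
f 48 43 49
f 48 49 45
f 49 43 50
f 49 50 45
f 50 43 51
f 50 51 45
f 51 43 52
f 51 52 45
f 52 43 53
f 52 53 45
f 53 43 54
f 53 54 45
f 54 43 55
f 54 55 45
f 55 43 56
f 55 56 45
f 56 43 57
f 56 57 45
f 57 43 44
f 57 44 45
f 59 61 58
f 62 59 58
f 58 61 60
f 60 62 58
f 59 65 61
f 63 59 62
f 63 65 59
f 61 65 60
f 64 62 60
f 60 65 64
f 64 63 62
f 65 63 64



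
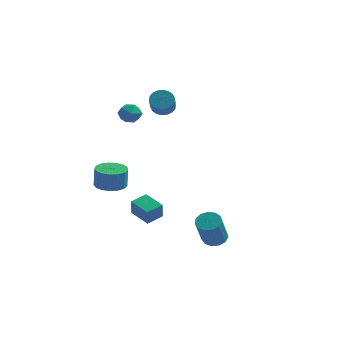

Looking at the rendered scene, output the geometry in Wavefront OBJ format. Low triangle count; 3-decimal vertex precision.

v 3.361 -2.278 -4.821
v 4.117 -2.146 -4.754
v 4.175 -3.39 -2.952
v 3.419 -3.522 -3.019
v 3.918 -1.832 -4.531
v 3.975 -3.075 -2.729
v 3.542 -1.66 -4.4
v 3.599 -2.903 -2.598
v 3.108 -1.683 -4.402
v 3.166 -2.927 -2.6
v 2.755 -1.896 -4.538
v 2.813 -3.14 -2.736
v 2.595 -2.23 -4.763
v 2.653 -3.474 -2.961
v 2.677 -2.58 -5.007
v 2.735 -3.823 -3.205
v 2.977 -2.833 -5.192
v 3.035 -4.077 -3.39
v 3.399 -2.911 -5.259
v 3.456 -4.154 -3.457
v 3.808 -2.787 -5.187
v 3.866 -4.031 -3.385
v 4.076 -2.502 -4.998
v 4.134 -3.746 -3.197
v 0.178 -4.537 -3.315
v 0.331 -4.963 -2.247
v -1.041 -3.937 -2.902
v -0.888 -4.363 -1.834
v 0.728 -3.617 -3.026
v 0.881 -4.043 -1.958
v -0.491 -3.017 -2.613
v -0.338 -3.443 -1.545
v -3.807 0.731 2.91
v -3.386 1.413 2.737
v -2.674 0.107 3.203
v -2.253 0.789 3.03
v -2.736 0.762 3.692
v -3.436 1.148 3.511
v -2.624 0.372 2.429
v -3.324 0.758 2.248
v -2.655 1.191 2.439
v -2.724 1.432 3.22
v -3.336 0.088 2.72
v -3.405 0.329 3.501
v -2.31 4.214 2.52
v -1.889 3.893 1.961
v -1.508 2.724 2.922
v -1.93 3.046 3.48
v -1.663 4.096 2.12
v -1.283 2.927 3.08
v -1.565 4.323 2.357
v -1.185 3.154 3.318
v -1.615 4.529 2.627
v -1.235 3.36 3.588
v -1.803 4.672 2.875
v -1.423 3.503 3.836
v -2.091 4.724 3.053
v -1.711 3.556 4.014
v -2.423 4.676 3.125
v -2.042 3.507 4.086
v -2.732 4.536 3.078
v -2.351 3.367 4.039
v -2.957 4.333 2.92
v -2.577 3.164 3.88
v -3.055 4.106 2.682
v -2.675 2.937 3.643
v -3.005 3.9 2.412
v -2.625 2.731 3.373
v -2.817 3.757 2.164
v -2.437 2.588 3.125
v -2.529 3.704 1.986
v -2.149 2.536 2.947
v -2.198 3.753 1.914
v -1.817 2.584 2.875
v -2.75 -2.894 -1.372
v -1.819 -3.114 -1.457
v -1.72 -3.206 -0.134
v -2.65 -2.986 -0.048
v -1.821 -2.656 -1.425
v -1.722 -2.747 -0.102
v -2.036 -2.252 -1.381
v -1.937 -2.344 -0.058
v -2.415 -1.995 -1.334
v -2.315 -2.087 -0.011
v -2.87 -1.945 -1.297
v -2.77 -2.036 0.026
v -3.297 -2.111 -1.276
v -3.198 -2.203 0.047
v -3.6 -2.458 -1.277
v -3.5 -2.549 0.046
v -3.707 -2.904 -1.3
v -3.607 -2.996 0.023
v -3.595 -3.348 -1.339
v -3.496 -3.439 -0.016
v -3.29 -3.688 -1.386
v -3.19 -3.78 -0.063
v -2.861 -3.846 -1.429
v -2.761 -3.938 -0.106
v -2.406 -3.786 -1.459
v -2.306 -3.878 -0.136
v -2.03 -3.522 -1.469
v -1.931 -3.614 -0.146
f 2 1 5
f 2 5 3
f 3 5 6
f 3 6 4
f 5 1 7
f 5 7 6
f 6 7 8
f 6 8 4
f 7 1 9
f 7 9 8
f 8 9 10
f 8 10 4
f 9 1 11
f 9 11 10
f 10 11 12
f 10 12 4
f 11 1 13
f 11 13 12
f 12 13 14
f 12 14 4
f 13 1 15
f 13 15 14
f 14 15 16
f 14 16 4
f 15 1 17
f 15 17 16
f 16 17 18
f 16 18 4
f 17 1 19
f 17 19 18
f 18 19 20
f 18 20 4
f 19 1 21
f 19 21 20
f 20 21 22
f 20 22 4
f 21 1 23
f 21 23 22
f 22 23 24
f 22 24 4
f 23 1 2
f 23 2 24
f 24 2 3
f 24 3 4
f 26 28 25
f 29 26 25
f 25 28 27
f 27 29 25
f 26 32 28
f 30 26 29
f 30 32 26
f 28 32 27
f 31 29 27
f 27 32 31
f 31 30 29
f 32 30 31
f 33 44 38
f 33 38 34
f 33 34 40
f 33 40 43
f 33 43 44
f 34 38 42
f 38 44 37
f 44 43 35
f 43 40 39
f 40 34 41
f 36 42 37
f 36 37 35
f 36 35 39
f 36 39 41
f 36 41 42
f 37 42 38
f 35 37 44
f 39 35 43
f 41 39 40
f 42 41 34
f 46 45 49
f 46 49 47
f 47 49 50
f 47 50 48
f 49 45 51
f 49 51 50
f 50 51 52
f 50 52 48
f 51 45 53
f 51 53 52
f 52 53 54
f 52 54 48
f 53 45 55
f 53 55 54
f 54 55 56
f 54 56 48
f 55 45 57
f 55 57 56
f 56 57 58
f 56 58 48
f 57 45 59
f 57 59 58
f 58 59 60
f 58 60 48
f 59 45 61
f 59 61 60
f 60 61 62
f 60 62 48
f 61 45 63
f 61 63 62
f 62 63 64
f 62 64 48
f 63 45 65
f 63 65 64
f 64 65 66
f 64 66 48
f 65 45 67
f 65 67 66
f 66 67 68
f 66 68 48
f 67 45 69
f 67 69 68
f 68 69 70
f 68 70 48
f 69 45 71
f 69 71 70
f 70 71 72
f 70 72 48
f 71 45 73
f 71 73 72
f 72 73 74
f 72 74 48
f 73 45 46
f 73 46 74
f 74 46 47
f 74 47 48
f 76 75 79
f 76 79 77
f 77 79 80
f 77 80 78
f 79 75 81
f 79 81 80
f 80 81 82
f 80 82 78
f 81 75 83
f 81 83 82
f 82 83 84
f 82 84 78
f 83 75 85
f 83 85 84
f 84 85 86
f 84 86 78
f 85 75 87
f 85 87 86
f 86 87 88
f 86 88 78
f 87 75 89
f 87 89 88
f 88 89 90
f 88 90 78
f 89 75 91
f 89 91 90
f 90 91 92
f 90 92 78
f 91 75 93
f 91 93 92
f 92 93 94
f 92 94 78
f 93 75 95
f 93 95 94
f 94 95 96
f 94 96 78
f 95 75 97
f 95 97 96
f 96 97 98
f 96 98 78
f 97 75 99
f 97 99 98
f 98 99 100
f 98 100 78
f 99 75 101
f 99 101 100
f 100 101 102
f 100 102 78
f 101 75 76
f 101 76 102
f 102 76 77
f 102 77 78



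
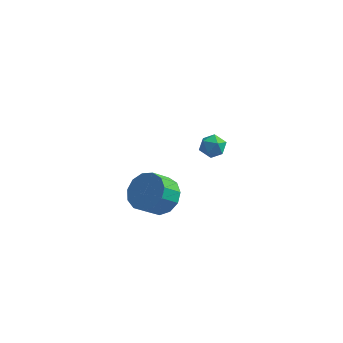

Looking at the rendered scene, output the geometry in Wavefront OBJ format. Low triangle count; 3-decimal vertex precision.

v 3.329 -2.638 1.086
v 4.298 -3.065 1.236
v 3.821 -3.849 2.084
v 2.851 -3.422 1.934
v 4.25 -2.61 1.63
v 3.773 -3.395 2.478
v 3.909 -2.165 1.85
v 3.432 -2.949 2.698
v 3.384 -1.869 1.828
v 2.907 -2.654 2.676
v 2.841 -1.818 1.571
v 2.364 -2.602 2.419
v 2.453 -2.026 1.159
v 1.976 -2.811 2.007
v 2.343 -2.429 0.724
v 1.866 -3.214 1.572
v 2.546 -2.898 0.404
v 2.069 -3.683 1.252
v 2.997 -3.285 0.301
v 2.52 -4.069 1.149
v 3.554 -3.466 0.447
v 3.076 -4.25 1.294
v 4.039 -3.384 0.795
v 3.561 -4.168 1.643
v 3.194 3.262 0.626
v 3.8 3.66 0.444
v 3.82 2.24 0.476
v 4.426 2.638 0.294
v 4.168 2.65 0.995
v 3.781 3.281 1.087
v 3.839 2.619 -0.167
v 3.452 3.25 -0.075
v 4.198 3.262 -0.046
v 4.401 3.281 0.672
v 3.219 2.619 0.248
v 3.422 2.638 0.966
f 2 1 5
f 2 5 3
f 3 5 6
f 3 6 4
f 5 1 7
f 5 7 6
f 6 7 8
f 6 8 4
f 7 1 9
f 7 9 8
f 8 9 10
f 8 10 4
f 9 1 11
f 9 11 10
f 10 11 12
f 10 12 4
f 11 1 13
f 11 13 12
f 12 13 14
f 12 14 4
f 13 1 15
f 13 15 14
f 14 15 16
f 14 16 4
f 15 1 17
f 15 17 16
f 16 17 18
f 16 18 4
f 17 1 19
f 17 19 18
f 18 19 20
f 18 20 4
f 19 1 21
f 19 21 20
f 20 21 22
f 20 22 4
f 21 1 23
f 21 23 22
f 22 23 24
f 22 24 4
f 23 1 2
f 23 2 24
f 24 2 3
f 24 3 4
f 25 36 30
f 25 30 26
f 25 26 32
f 25 32 35
f 25 35 36
f 26 30 34
f 30 36 29
f 36 35 27
f 35 32 31
f 32 26 33
f 28 34 29
f 28 29 27
f 28 27 31
f 28 31 33
f 28 33 34
f 29 34 30
f 27 29 36
f 31 27 35
f 33 31 32
f 34 33 26



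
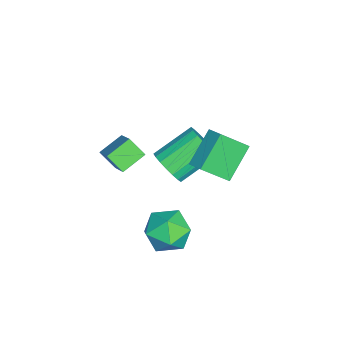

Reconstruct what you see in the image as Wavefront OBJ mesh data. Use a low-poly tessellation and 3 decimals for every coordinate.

v -1.332 0.555 -1.341
v -0.885 0.286 -0.524
v -1.94 1.816 0.558
v -2.388 2.085 -0.259
v -0.618 0.585 -0.685
v -1.673 2.114 0.396
v -0.493 0.877 -0.977
v -1.548 2.407 0.105
v -0.534 1.106 -1.341
v -1.589 2.636 -0.259
v -0.733 1.226 -1.705
v -1.789 2.755 -0.623
v -1.051 1.213 -1.996
v -2.107 2.742 -0.914
v -1.425 1.07 -2.158
v -2.48 2.599 -1.076
v -1.78 0.824 -2.158
v -2.835 2.354 -1.076
v -2.047 0.526 -1.996
v -3.102 2.055 -0.915
v -2.172 0.233 -1.705
v -3.227 1.763 -0.623
v -2.131 0.004 -1.341
v -3.186 1.534 -0.259
v -1.931 -0.115 -0.977
v -2.987 1.414 0.105
v -1.613 -0.102 -0.686
v -2.669 1.427 0.396
v -1.24 0.041 -0.524
v -2.295 1.57 0.558
v 1.684 -1.277 1.525
v 1.424 -1.98 2.274
v 0.878 -0.447 2.023
v 0.618 -1.15 2.773
v 2.682 -0.79 2.327
v 2.422 -1.493 3.077
v 1.876 0.04 2.826
v 1.616 -0.663 3.575
v 3.374 1.834 -2.107
v 3.982 1.352 -1.22
v 1.838 0.828 -1.6
v 2.446 0.346 -0.713
v 2.16 1.488 -0.679
v 3.11 2.11 -0.993
v 2.71 0.07 -1.827
v 3.66 0.692 -2.141
v 3.572 0.262 -1.048
v 3.232 1.139 -0.338
v 2.588 1.041 -2.482
v 2.248 1.918 -1.772
v 1.452 1.825 1.948
v 0.15 2.522 3.176
v 1.033 3.018 0.827
v -0.269 3.715 2.054
v 2.089 2.385 2.306
v 0.787 3.082 3.533
v 1.67 3.578 1.184
v 0.368 4.275 2.412
f 2 1 5
f 2 5 3
f 3 5 6
f 3 6 4
f 5 1 7
f 5 7 6
f 6 7 8
f 6 8 4
f 7 1 9
f 7 9 8
f 8 9 10
f 8 10 4
f 9 1 11
f 9 11 10
f 10 11 12
f 10 12 4
f 11 1 13
f 11 13 12
f 12 13 14
f 12 14 4
f 13 1 15
f 13 15 14
f 14 15 16
f 14 16 4
f 15 1 17
f 15 17 16
f 16 17 18
f 16 18 4
f 17 1 19
f 17 19 18
f 18 19 20
f 18 20 4
f 19 1 21
f 19 21 20
f 20 21 22
f 20 22 4
f 21 1 23
f 21 23 22
f 22 23 24
f 22 24 4
f 23 1 25
f 23 25 24
f 24 25 26
f 24 26 4
f 25 1 27
f 25 27 26
f 26 27 28
f 26 28 4
f 27 1 29
f 27 29 28
f 28 29 30
f 28 30 4
f 29 1 2
f 29 2 30
f 30 2 3
f 30 3 4
f 32 34 31
f 35 32 31
f 31 34 33
f 33 35 31
f 32 38 34
f 36 32 35
f 36 38 32
f 34 38 33
f 37 35 33
f 33 38 37
f 37 36 35
f 38 36 37
f 39 50 44
f 39 44 40
f 39 40 46
f 39 46 49
f 39 49 50
f 40 44 48
f 44 50 43
f 50 49 41
f 49 46 45
f 46 40 47
f 42 48 43
f 42 43 41
f 42 41 45
f 42 45 47
f 42 47 48
f 43 48 44
f 41 43 50
f 45 41 49
f 47 45 46
f 48 47 40
f 52 54 51
f 55 52 51
f 51 54 53
f 53 55 51
f 52 58 54
f 56 52 55
f 56 58 52
f 54 58 53
f 57 55 53
f 53 58 57
f 57 56 55
f 58 56 57



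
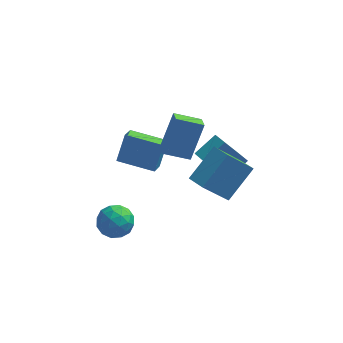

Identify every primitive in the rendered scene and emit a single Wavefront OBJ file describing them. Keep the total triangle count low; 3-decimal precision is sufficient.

v -2.991 -1.275 -1.716
v -2.708 -1.707 -2.583
v -4.492 -1.893 -1.897
v -4.209 -2.325 -2.764
v -3.837 -2.661 -1.888
v -2.909 -2.279 -1.776
v -4.291 -1.321 -2.704
v -3.363 -0.939 -2.592
v -3.512 -1.735 -3.194
v -3.231 -2.564 -2.69
v -3.969 -1.036 -1.79
v -3.688 -1.865 -1.286
v -2.718 -1.437 -2.134
v -4.482 -2.163 -2.346
v -4.263 -2.361 -1.831
v -4.097 -2.615 -2.341
v -2.836 -1.773 -1.66
v -2.67 -2.027 -2.169
v -3.333 -2.588 -1.761
v -4.53 -1.573 -2.311
v -4.364 -1.827 -2.82
v -3.103 -0.985 -2.139
v -2.937 -1.239 -2.649
v -3.867 -1.012 -2.719
v -3.024 -1.707 -3.002
v -3.906 -2.071 -3.109
v -3.954 -1.48 -3.073
v -3.409 -1.256 -3.007
v -2.859 -2.194 -2.706
v -3.741 -2.558 -2.812
v -3.523 -2.755 -2.298
v -2.977 -2.531 -2.232
v -3.331 -2.211 -3.065
v -3.459 -1.042 -1.668
v -4.341 -1.406 -1.774
v -4.223 -1.069 -2.248
v -3.677 -0.845 -2.182
v -3.294 -1.529 -1.371
v -4.176 -1.893 -1.478
v -3.791 -2.344 -1.473
v -3.246 -2.12 -1.407
v -3.869 -1.389 -1.415
v 1.291 -2.932 1.855
v 0.095 -3.5 3.407
v 2.38 -1.688 3.15
v 1.185 -2.257 4.702
v 1.975 -3.763 2.078
v 0.78 -4.332 3.63
v 3.065 -2.52 3.373
v 1.869 -3.088 4.925
v -3.906 2.065 -1.242
v -3.528 2.843 0.186
v -3.737 3.062 -1.83
v -3.359 3.84 -0.401
v -1.941 1.58 -1.499
v -1.563 2.358 -0.07
v -1.772 2.577 -2.086
v -1.394 3.355 -0.658
v 0.086 1.246 0.497
v 1.057 2.059 1.283
v 1.234 1.49 -1.172
v 2.204 2.303 -0.386
v 0.596 0.417 0.726
v 1.566 1.23 1.512
v 1.743 0.661 -0.943
v 2.714 1.474 -0.157
v -0.013 -0.444 1.721
v -1.388 -0.531 2.205
v -0.194 0.394 1.36
v -1.568 0.307 1.845
v 0.588 0.493 3.595
v -0.786 0.406 4.08
v 0.408 1.331 3.235
v -0.967 1.244 3.719
f 1 38 17
f 38 12 41
f 17 41 6
f 38 41 17
f 1 17 13
f 17 6 18
f 13 18 2
f 17 18 13
f 1 13 22
f 13 2 23
f 22 23 8
f 13 23 22
f 1 22 34
f 22 8 37
f 34 37 11
f 22 37 34
f 1 34 38
f 34 11 42
f 38 42 12
f 34 42 38
f 2 18 29
f 18 6 32
f 29 32 10
f 18 32 29
f 6 41 19
f 41 12 40
f 19 40 5
f 41 40 19
f 12 42 39
f 42 11 35
f 39 35 3
f 42 35 39
f 11 37 36
f 37 8 24
f 36 24 7
f 37 24 36
f 8 23 28
f 23 2 25
f 28 25 9
f 23 25 28
f 4 30 16
f 30 10 31
f 16 31 5
f 30 31 16
f 4 16 14
f 16 5 15
f 14 15 3
f 16 15 14
f 4 14 21
f 14 3 20
f 21 20 7
f 14 20 21
f 4 21 26
f 21 7 27
f 26 27 9
f 21 27 26
f 4 26 30
f 26 9 33
f 30 33 10
f 26 33 30
f 5 31 19
f 31 10 32
f 19 32 6
f 31 32 19
f 3 15 39
f 15 5 40
f 39 40 12
f 15 40 39
f 7 20 36
f 20 3 35
f 36 35 11
f 20 35 36
f 9 27 28
f 27 7 24
f 28 24 8
f 27 24 28
f 10 33 29
f 33 9 25
f 29 25 2
f 33 25 29
f 44 46 43
f 47 44 43
f 43 46 45
f 45 47 43
f 44 50 46
f 48 44 47
f 48 50 44
f 46 50 45
f 49 47 45
f 45 50 49
f 49 48 47
f 50 48 49
f 52 54 51
f 55 52 51
f 51 54 53
f 53 55 51
f 52 58 54
f 56 52 55
f 56 58 52
f 54 58 53
f 57 55 53
f 53 58 57
f 57 56 55
f 58 56 57
f 60 62 59
f 63 60 59
f 59 62 61
f 61 63 59
f 60 66 62
f 64 60 63
f 64 66 60
f 62 66 61
f 65 63 61
f 61 66 65
f 65 64 63
f 66 64 65
f 68 70 67
f 71 68 67
f 67 70 69
f 69 71 67
f 68 74 70
f 72 68 71
f 72 74 68
f 70 74 69
f 73 71 69
f 69 74 73
f 73 72 71
f 74 72 73



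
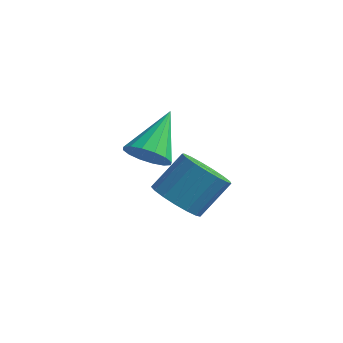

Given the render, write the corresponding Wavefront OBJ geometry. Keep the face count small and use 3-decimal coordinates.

v 0.322 -1.487 3.198
v 0.967 -1.136 2.811
v 0.198 0.067 4.402
v 0.62 -0.998 2.597
v 0.194 -0.991 2.545
v -0.198 -1.117 2.667
v -0.451 -1.343 2.932
v -0.496 -1.607 3.268
v -0.323 -1.838 3.585
v 0.024 -1.976 3.798
v 0.45 -1.983 3.851
v 0.842 -1.857 3.729
v 1.095 -1.632 3.464
v 1.141 -1.368 3.128
v 0.007 0.69 -0.277
v 0.793 0.079 -0.108
v 1.34 1.12 1.106
v 0.553 1.73 0.937
v 0.955 0.387 -0.445
v 1.502 1.427 0.77
v 0.9 0.763 -0.742
v 1.447 1.804 0.472
v 0.64 1.123 -0.934
v 1.187 2.164 0.281
v 0.235 1.384 -0.975
v 0.782 2.424 0.24
v -0.222 1.486 -0.856
v 0.324 2.526 0.359
v -0.627 1.405 -0.604
v -0.081 2.445 0.61
v -0.887 1.16 -0.278
v -0.34 2.201 0.936
v -0.942 0.808 0.048
v -0.395 1.848 1.263
v -0.78 0.429 0.3
v -0.233 1.469 1.515
v -0.437 0.109 0.42
v 0.109 1.15 1.634
v 0.007 -0.077 0.38
v 0.554 0.963 1.594
v 0.451 -0.088 0.189
v 0.998 0.952 1.404
f 2 1 4
f 2 4 3
f 4 1 5
f 4 5 3
f 5 1 6
f 5 6 3
f 6 1 7
f 6 7 3
f 7 1 8
f 7 8 3
f 8 1 9
f 8 9 3
f 9 1 10
f 9 10 3
f 10 1 11
f 10 11 3
f 11 1 12
f 11 12 3
f 12 1 13
f 12 13 3
f 13 1 14
f 13 14 3
f 14 1 2
f 14 2 3
f 16 15 19
f 16 19 17
f 17 19 20
f 17 20 18
f 19 15 21
f 19 21 20
f 20 21 22
f 20 22 18
f 21 15 23
f 21 23 22
f 22 23 24
f 22 24 18
f 23 15 25
f 23 25 24
f 24 25 26
f 24 26 18
f 25 15 27
f 25 27 26
f 26 27 28
f 26 28 18
f 27 15 29
f 27 29 28
f 28 29 30
f 28 30 18
f 29 15 31
f 29 31 30
f 30 31 32
f 30 32 18
f 31 15 33
f 31 33 32
f 32 33 34
f 32 34 18
f 33 15 35
f 33 35 34
f 34 35 36
f 34 36 18
f 35 15 37
f 35 37 36
f 36 37 38
f 36 38 18
f 37 15 39
f 37 39 38
f 38 39 40
f 38 40 18
f 39 15 41
f 39 41 40
f 40 41 42
f 40 42 18
f 41 15 16
f 41 16 42
f 42 16 17
f 42 17 18



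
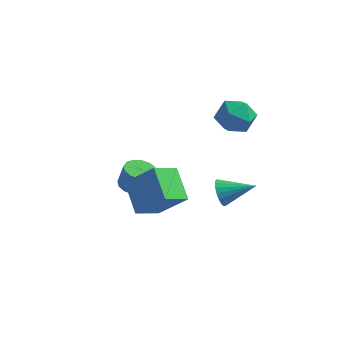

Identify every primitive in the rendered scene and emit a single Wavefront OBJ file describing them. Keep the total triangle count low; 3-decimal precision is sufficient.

v -2.29 -0.551 -0.71
v -1.758 -0.839 -0.786
v -2.55 -1.309 0.35
v -1.692 -0.633 -0.623
v -1.744 -0.41 -0.476
v -1.905 -0.216 -0.376
v -2.142 -0.087 -0.343
v -2.408 -0.05 -0.382
v -2.651 -0.113 -0.486
v -2.822 -0.262 -0.634
v -2.888 -0.468 -0.798
v -2.836 -0.691 -0.944
v -2.675 -0.886 -1.044
v -2.438 -1.014 -1.078
v -2.172 -1.051 -1.039
v -1.929 -0.988 -0.935
v -0.702 -3.754 0.065
v -1.339 -5.023 0.758
v -1.823 -2.581 1.184
v -2.459 -3.851 1.876
v 0.839 -3.709 1.564
v 0.203 -4.979 2.256
v -0.281 -2.537 2.682
v -0.918 -3.806 3.375
v -3.95 0.34 -1.663
v -3.141 0.637 -1.885
v -2.801 0.677 -0.6
v -3.61 0.38 -0.377
v -3.396 1.017 -1.83
v -3.057 1.056 -0.544
v -3.8 1.215 -1.729
v -3.46 1.255 -0.444
v -4.243 1.179 -1.611
v -3.904 1.218 -0.326
v -4.609 0.918 -1.507
v -4.269 0.958 -0.221
v -4.797 0.502 -1.444
v -4.458 0.542 -0.159
v -4.759 0.043 -1.44
v -4.419 0.083 -0.155
v -4.503 -0.336 -1.496
v -4.164 -0.297 -0.21
v -4.1 -0.535 -1.596
v -3.76 -0.495 -0.311
v -3.656 -0.498 -1.714
v -3.317 -0.459 -0.429
v -3.291 -0.238 -1.819
v -2.951 -0.198 -0.533
v -3.102 0.178 -1.881
v -2.763 0.218 -0.596
v 1.012 -0.044 -0.478
v 1.384 -0.349 -1.167
v 2.668 0.544 0.158
v 1.306 -0.023 -1.265
v 1.177 0.299 -1.227
v 1.02 0.562 -1.06
v 0.861 0.721 -0.792
v 0.728 0.747 -0.47
v 0.644 0.636 -0.15
v 0.624 0.408 0.114
v 0.67 0.101 0.275
v 0.776 -0.23 0.306
v 0.923 -0.529 0.201
v 1.084 -0.745 -0.021
v 1.234 -0.839 -0.322
v 1.345 -0.796 -0.651
v 1.398 -0.622 -0.949
v 0.736 3.303 4.176
v 1.331 2.449 4.725
v 0.289 2.091 2.775
v 0.884 1.237 3.324
v -0.119 1.645 3.786
v 0.157 2.394 4.652
v 1.463 2.146 2.848
v 1.739 2.895 3.714
v 1.781 1.733 3.904
v 0.803 1.424 4.484
v 0.817 3.116 3.016
v -0.161 2.807 3.596
f 2 1 4
f 2 4 3
f 4 1 5
f 4 5 3
f 5 1 6
f 5 6 3
f 6 1 7
f 6 7 3
f 7 1 8
f 7 8 3
f 8 1 9
f 8 9 3
f 9 1 10
f 9 10 3
f 10 1 11
f 10 11 3
f 11 1 12
f 11 12 3
f 12 1 13
f 12 13 3
f 13 1 14
f 13 14 3
f 14 1 15
f 14 15 3
f 15 1 16
f 15 16 3
f 16 1 2
f 16 2 3
f 18 20 17
f 21 18 17
f 17 20 19
f 19 21 17
f 18 24 20
f 22 18 21
f 22 24 18
f 20 24 19
f 23 21 19
f 19 24 23
f 23 22 21
f 24 22 23
f 26 25 29
f 26 29 27
f 27 29 30
f 27 30 28
f 29 25 31
f 29 31 30
f 30 31 32
f 30 32 28
f 31 25 33
f 31 33 32
f 32 33 34
f 32 34 28
f 33 25 35
f 33 35 34
f 34 35 36
f 34 36 28
f 35 25 37
f 35 37 36
f 36 37 38
f 36 38 28
f 37 25 39
f 37 39 38
f 38 39 40
f 38 40 28
f 39 25 41
f 39 41 40
f 40 41 42
f 40 42 28
f 41 25 43
f 41 43 42
f 42 43 44
f 42 44 28
f 43 25 45
f 43 45 44
f 44 45 46
f 44 46 28
f 45 25 47
f 45 47 46
f 46 47 48
f 46 48 28
f 47 25 49
f 47 49 48
f 48 49 50
f 48 50 28
f 49 25 26
f 49 26 50
f 50 26 27
f 50 27 28
f 52 51 54
f 52 54 53
f 54 51 55
f 54 55 53
f 55 51 56
f 55 56 53
f 56 51 57
f 56 57 53
f 57 51 58
f 57 58 53
f 58 51 59
f 58 59 53
f 59 51 60
f 59 60 53
f 60 51 61
f 60 61 53
f 61 51 62
f 61 62 53
f 62 51 63
f 62 63 53
f 63 51 64
f 63 64 53
f 64 51 65
f 64 65 53
f 65 51 66
f 65 66 53
f 66 51 67
f 66 67 53
f 67 51 52
f 67 52 53
f 68 79 73
f 68 73 69
f 68 69 75
f 68 75 78
f 68 78 79
f 69 73 77
f 73 79 72
f 79 78 70
f 78 75 74
f 75 69 76
f 71 77 72
f 71 72 70
f 71 70 74
f 71 74 76
f 71 76 77
f 72 77 73
f 70 72 79
f 74 70 78
f 76 74 75
f 77 76 69



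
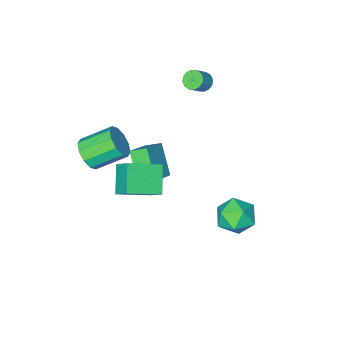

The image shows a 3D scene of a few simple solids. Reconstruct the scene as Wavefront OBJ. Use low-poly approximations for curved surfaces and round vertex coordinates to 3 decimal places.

v 2.395 2.164 0.115
v 1.598 1.032 1.265
v 2.369 3.2 1.115
v 1.572 2.068 2.266
v 4.188 1.572 0.774
v 3.391 0.44 1.925
v 4.162 2.608 1.775
v 3.365 1.476 2.925
v -1.894 4.18 -4.287
v -1.044 3.433 -3.779
v -3.156 3.767 -2.781
v -2.306 3.02 -2.273
v -2.121 4.247 -2.293
v -1.341 4.502 -3.224
v -2.859 2.698 -3.336
v -2.079 2.953 -4.267
v -1.64 2.517 -3.191
v -1.184 3.474 -2.547
v -3.016 3.726 -4.013
v -2.56 4.683 -3.369
v -4.346 -2.846 2.131
v -3.89 -2.967 1.683
v -3.099 -2.795 2.442
v -3.554 -2.674 2.889
v -3.945 -2.635 1.664
v -3.153 -2.463 2.423
v -4.107 -2.36 1.771
v -3.315 -2.188 2.53
v -4.333 -2.215 1.974
v -3.541 -2.043 2.733
v -4.562 -2.24 2.219
v -3.771 -2.067 2.978
v -4.734 -2.426 2.44
v -3.942 -2.254 3.199
v -4.801 -2.725 2.578
v -4.01 -2.553 3.337
v -4.747 -3.057 2.597
v -3.955 -2.885 3.356
v -4.585 -3.332 2.49
v -3.793 -3.16 3.249
v -4.359 -3.477 2.287
v -3.567 -3.305 3.046
v -4.129 -3.453 2.042
v -3.338 -3.28 2.801
v -3.958 -3.266 1.821
v -3.166 -3.094 2.58
v 3.217 -2.719 -0.06
v 3.603 -3.12 0.818
v 2.11 -2.243 1.877
v 1.723 -1.841 1
v 3.876 -2.545 0.726
v 2.382 -1.668 1.785
v 3.896 -2.037 0.334
v 2.403 -1.159 1.393
v 3.657 -1.788 -0.209
v 2.164 -0.911 0.85
v 3.25 -1.896 -0.694
v 1.757 -1.018 0.365
v 2.83 -2.317 -0.937
v 1.337 -1.44 0.122
v 2.558 -2.892 -0.845
v 1.064 -2.015 0.214
v 2.537 -3.401 -0.453
v 1.044 -2.523 0.606
v 2.776 -3.649 0.09
v 1.283 -2.772 1.149
v 3.183 -3.542 0.575
v 1.69 -2.664 1.634
v 0.925 0.149 -1.032
v 0.576 -1.199 0.486
v 0.293 0.843 -0.561
v -0.055 -0.505 0.957
v 2.275 0.785 -0.157
v 1.927 -0.563 1.361
v 1.644 1.479 0.314
v 1.295 0.131 1.832
f 2 4 1
f 5 2 1
f 1 4 3
f 3 5 1
f 2 8 4
f 6 2 5
f 6 8 2
f 4 8 3
f 7 5 3
f 3 8 7
f 7 6 5
f 8 6 7
f 9 20 14
f 9 14 10
f 9 10 16
f 9 16 19
f 9 19 20
f 10 14 18
f 14 20 13
f 20 19 11
f 19 16 15
f 16 10 17
f 12 18 13
f 12 13 11
f 12 11 15
f 12 15 17
f 12 17 18
f 13 18 14
f 11 13 20
f 15 11 19
f 17 15 16
f 18 17 10
f 22 21 25
f 22 25 23
f 23 25 26
f 23 26 24
f 25 21 27
f 25 27 26
f 26 27 28
f 26 28 24
f 27 21 29
f 27 29 28
f 28 29 30
f 28 30 24
f 29 21 31
f 29 31 30
f 30 31 32
f 30 32 24
f 31 21 33
f 31 33 32
f 32 33 34
f 32 34 24
f 33 21 35
f 33 35 34
f 34 35 36
f 34 36 24
f 35 21 37
f 35 37 36
f 36 37 38
f 36 38 24
f 37 21 39
f 37 39 38
f 38 39 40
f 38 40 24
f 39 21 41
f 39 41 40
f 40 41 42
f 40 42 24
f 41 21 43
f 41 43 42
f 42 43 44
f 42 44 24
f 43 21 45
f 43 45 44
f 44 45 46
f 44 46 24
f 45 21 22
f 45 22 46
f 46 22 23
f 46 23 24
f 48 47 51
f 48 51 49
f 49 51 52
f 49 52 50
f 51 47 53
f 51 53 52
f 52 53 54
f 52 54 50
f 53 47 55
f 53 55 54
f 54 55 56
f 54 56 50
f 55 47 57
f 55 57 56
f 56 57 58
f 56 58 50
f 57 47 59
f 57 59 58
f 58 59 60
f 58 60 50
f 59 47 61
f 59 61 60
f 60 61 62
f 60 62 50
f 61 47 63
f 61 63 62
f 62 63 64
f 62 64 50
f 63 47 65
f 63 65 64
f 64 65 66
f 64 66 50
f 65 47 67
f 65 67 66
f 66 67 68
f 66 68 50
f 67 47 48
f 67 48 68
f 68 48 49
f 68 49 50
f 70 72 69
f 73 70 69
f 69 72 71
f 71 73 69
f 70 76 72
f 74 70 73
f 74 76 70
f 72 76 71
f 75 73 71
f 71 76 75
f 75 74 73
f 76 74 75



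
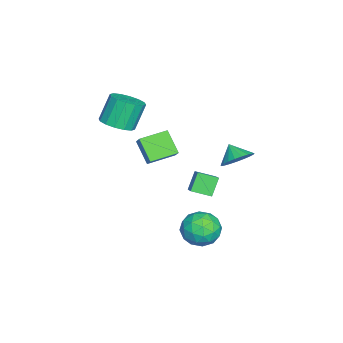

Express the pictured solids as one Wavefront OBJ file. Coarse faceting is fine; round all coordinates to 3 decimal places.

v 0.72 2.826 -1.263
v 1.582 3.478 -1.538
v 1.398 1.502 -2.282
v 2.26 2.154 -2.557
v 2.161 1.771 -1.514
v 1.742 2.59 -0.885
v 1.238 2.39 -2.935
v 0.819 3.209 -2.306
v 1.902 3.209 -2.571
v 2.472 2.826 -1.693
v 0.508 2.154 -2.127
v 1.078 1.771 -1.249
v 1.091 3.269 -1.311
v 1.889 1.711 -2.509
v 1.83 1.486 -1.896
v 2.337 1.869 -2.058
v 1.185 2.746 -0.928
v 1.692 3.129 -1.089
v 2.032 2.126 -1.075
v 1.288 1.851 -2.731
v 1.795 2.234 -2.892
v 0.643 3.111 -1.762
v 1.15 3.494 -1.924
v 0.948 2.854 -2.745
v 1.786 3.494 -2.08
v 2.184 2.715 -2.679
v 1.584 2.854 -2.901
v 1.338 3.335 -2.531
v 2.121 3.268 -1.564
v 2.519 2.49 -2.163
v 2.461 2.265 -1.55
v 2.215 2.746 -1.18
v 2.309 3.11 -2.171
v 0.461 2.49 -1.657
v 0.859 1.712 -2.256
v 0.765 2.234 -2.64
v 0.519 2.715 -2.27
v 0.796 2.265 -1.141
v 1.194 1.486 -1.74
v 1.642 1.645 -1.289
v 1.396 2.126 -0.919
v 0.671 1.87 -1.649
v -4.596 0.955 -2.072
v -3.583 1.321 -1.418
v -4.754 2.045 -2.436
v -3.741 2.411 -1.783
v -3.879 0.729 -3.057
v -2.866 1.095 -2.404
v -4.037 1.819 -3.422
v -3.024 2.185 -2.768
v -1.383 -1.434 2.091
v -0.658 -1.096 2.817
v -2.231 -0.175 2.352
v -1.506 0.163 3.078
v -0.634 -0.703 1.002
v 0.091 -0.365 1.728
v -1.482 0.556 1.263
v -0.757 0.894 1.989
v -2.118 -2.614 2.75
v -1.326 -2.983 3.195
v -1.971 -2.535 4.714
v -2.762 -2.166 4.27
v -1.21 -2.498 3.102
v -1.855 -2.05 4.621
v -1.337 -2.044 2.914
v -1.982 -1.596 4.433
v -1.673 -1.743 2.682
v -2.318 -1.295 4.202
v -2.129 -1.675 2.469
v -2.774 -1.228 3.988
v -2.581 -1.859 2.331
v -3.226 -1.411 3.85
v -2.909 -2.245 2.306
v -3.554 -1.797 3.825
v -3.025 -2.73 2.399
v -3.67 -2.282 3.918
v -2.898 -3.184 2.587
v -3.543 -2.736 4.106
v -2.562 -3.485 2.818
v -3.207 -3.037 4.338
v -2.106 -3.552 3.032
v -2.751 -3.105 4.551
v -1.654 -3.369 3.17
v -2.299 -2.921 4.689
v 0.775 4.15 3
v 1.467 3.564 3.073
v 0.245 3.61 3.7
v 1.554 3.821 3.337
v 1.506 4.135 3.542
v 1.331 4.452 3.654
v 1.06 4.716 3.653
v 0.74 4.882 3.539
v 0.426 4.922 3.332
v 0.172 4.828 3.067
v 0.023 4.617 2.791
v 0.003 4.325 2.551
v 0.117 4.003 2.389
v 0.345 3.706 2.332
v 0.647 3.486 2.391
v 0.971 3.38 2.555
v 1.261 3.408 2.797
f 1 38 17
f 38 12 41
f 17 41 6
f 38 41 17
f 1 17 13
f 17 6 18
f 13 18 2
f 17 18 13
f 1 13 22
f 13 2 23
f 22 23 8
f 13 23 22
f 1 22 34
f 22 8 37
f 34 37 11
f 22 37 34
f 1 34 38
f 34 11 42
f 38 42 12
f 34 42 38
f 2 18 29
f 18 6 32
f 29 32 10
f 18 32 29
f 6 41 19
f 41 12 40
f 19 40 5
f 41 40 19
f 12 42 39
f 42 11 35
f 39 35 3
f 42 35 39
f 11 37 36
f 37 8 24
f 36 24 7
f 37 24 36
f 8 23 28
f 23 2 25
f 28 25 9
f 23 25 28
f 4 30 16
f 30 10 31
f 16 31 5
f 30 31 16
f 4 16 14
f 16 5 15
f 14 15 3
f 16 15 14
f 4 14 21
f 14 3 20
f 21 20 7
f 14 20 21
f 4 21 26
f 21 7 27
f 26 27 9
f 21 27 26
f 4 26 30
f 26 9 33
f 30 33 10
f 26 33 30
f 5 31 19
f 31 10 32
f 19 32 6
f 31 32 19
f 3 15 39
f 15 5 40
f 39 40 12
f 15 40 39
f 7 20 36
f 20 3 35
f 36 35 11
f 20 35 36
f 9 27 28
f 27 7 24
f 28 24 8
f 27 24 28
f 10 33 29
f 33 9 25
f 29 25 2
f 33 25 29
f 44 46 43
f 47 44 43
f 43 46 45
f 45 47 43
f 44 50 46
f 48 44 47
f 48 50 44
f 46 50 45
f 49 47 45
f 45 50 49
f 49 48 47
f 50 48 49
f 52 54 51
f 55 52 51
f 51 54 53
f 53 55 51
f 52 58 54
f 56 52 55
f 56 58 52
f 54 58 53
f 57 55 53
f 53 58 57
f 57 56 55
f 58 56 57
f 60 59 63
f 60 63 61
f 61 63 64
f 61 64 62
f 63 59 65
f 63 65 64
f 64 65 66
f 64 66 62
f 65 59 67
f 65 67 66
f 66 67 68
f 66 68 62
f 67 59 69
f 67 69 68
f 68 69 70
f 68 70 62
f 69 59 71
f 69 71 70
f 70 71 72
f 70 72 62
f 71 59 73
f 71 73 72
f 72 73 74
f 72 74 62
f 73 59 75
f 73 75 74
f 74 75 76
f 74 76 62
f 75 59 77
f 75 77 76
f 76 77 78
f 76 78 62
f 77 59 79
f 77 79 78
f 78 79 80
f 78 80 62
f 79 59 81
f 79 81 80
f 80 81 82
f 80 82 62
f 81 59 83
f 81 83 82
f 82 83 84
f 82 84 62
f 83 59 60
f 83 60 84
f 84 60 61
f 84 61 62
f 86 85 88
f 86 88 87
f 88 85 89
f 88 89 87
f 89 85 90
f 89 90 87
f 90 85 91
f 90 91 87
f 91 85 92
f 91 92 87
f 92 85 93
f 92 93 87
f 93 85 94
f 93 94 87
f 94 85 95
f 94 95 87
f 95 85 96
f 95 96 87
f 96 85 97
f 96 97 87
f 97 85 98
f 97 98 87
f 98 85 99
f 98 99 87
f 99 85 100
f 99 100 87
f 100 85 101
f 100 101 87
f 101 85 86
f 101 86 87

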